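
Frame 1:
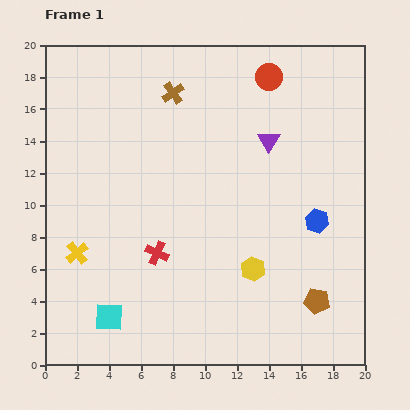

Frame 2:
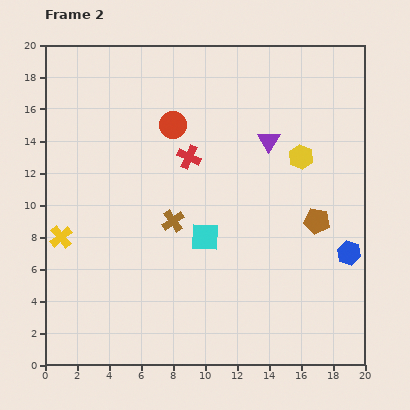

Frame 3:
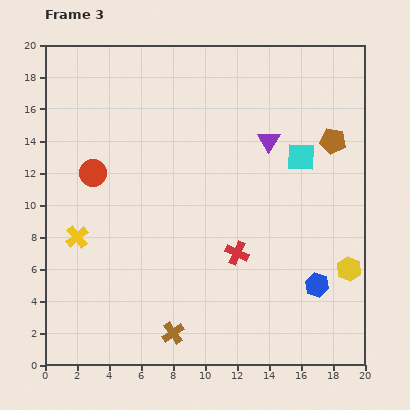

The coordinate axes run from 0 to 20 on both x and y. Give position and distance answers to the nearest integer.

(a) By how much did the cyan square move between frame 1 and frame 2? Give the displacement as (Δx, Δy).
(6, 5)

The cyan square was at (4, 3) in frame 1 and (10, 8) in frame 2.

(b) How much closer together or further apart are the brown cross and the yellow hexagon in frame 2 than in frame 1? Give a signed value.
-3

Distance in frame 1: 12. Distance in frame 2: 9.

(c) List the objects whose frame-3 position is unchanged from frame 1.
the purple triangle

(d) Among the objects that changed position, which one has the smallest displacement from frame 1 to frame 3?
the yellow cross

(moved 1)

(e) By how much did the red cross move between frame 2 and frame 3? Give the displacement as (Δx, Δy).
(3, -6)

The red cross was at (9, 13) in frame 2 and (12, 7) in frame 3.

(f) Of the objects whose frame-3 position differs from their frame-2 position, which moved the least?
the yellow cross

(moved 1)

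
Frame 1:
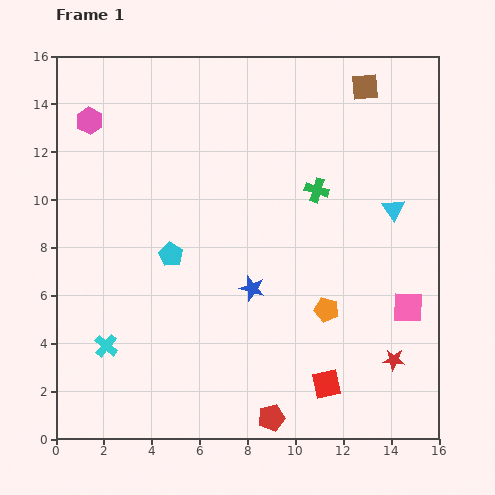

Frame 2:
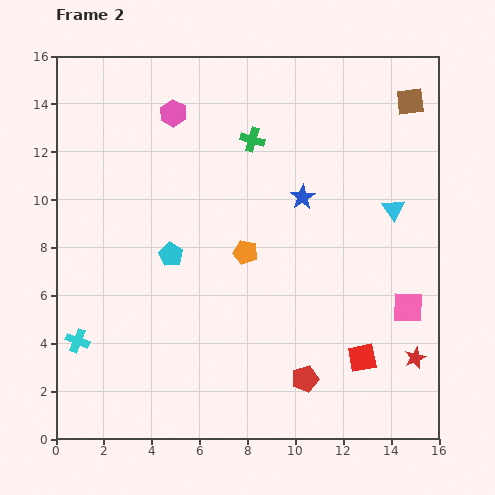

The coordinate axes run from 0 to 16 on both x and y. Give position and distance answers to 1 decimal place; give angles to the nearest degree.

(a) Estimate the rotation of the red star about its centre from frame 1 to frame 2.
25° counter-clockwise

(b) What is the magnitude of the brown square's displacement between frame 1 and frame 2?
2.0

The brown square moved from (12.9, 14.7) to (14.8, 14.1), a distance of √(1.9² + 0.6²) ≈ 2.0.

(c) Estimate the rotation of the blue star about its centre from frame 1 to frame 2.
23° clockwise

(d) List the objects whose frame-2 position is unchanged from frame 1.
the cyan triangle, the cyan pentagon, the pink square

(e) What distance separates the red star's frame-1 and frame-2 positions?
0.9

The red star moved from (14.1, 3.3) to (15.0, 3.4), a distance of √(0.9² + 0.1²) ≈ 0.9.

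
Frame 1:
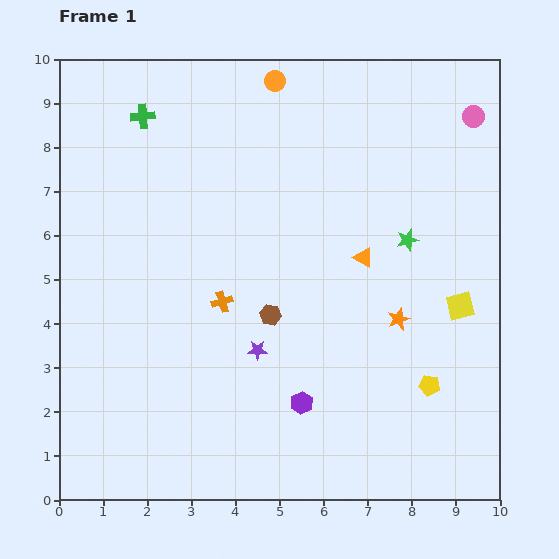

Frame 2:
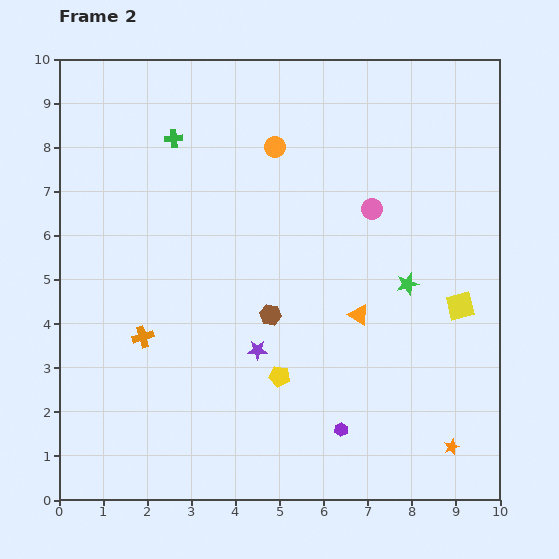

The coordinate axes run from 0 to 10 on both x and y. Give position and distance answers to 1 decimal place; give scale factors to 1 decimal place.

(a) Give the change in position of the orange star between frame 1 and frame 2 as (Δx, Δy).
(1.2, -2.9)

The orange star was at (7.7, 4.1) in frame 1 and (8.9, 1.2) in frame 2.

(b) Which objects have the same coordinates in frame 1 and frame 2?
the purple star, the brown hexagon, the yellow square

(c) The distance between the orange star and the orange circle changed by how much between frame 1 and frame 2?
+1.8

Distance in frame 1: 6.1. Distance in frame 2: 7.9.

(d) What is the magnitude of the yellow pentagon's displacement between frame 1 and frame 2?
3.4

The yellow pentagon moved from (8.4, 2.6) to (5.0, 2.8), a distance of √(3.4² + 0.2²) ≈ 3.4.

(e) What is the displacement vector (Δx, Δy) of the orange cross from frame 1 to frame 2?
(-1.8, -0.8)

The orange cross was at (3.7, 4.5) in frame 1 and (1.9, 3.7) in frame 2.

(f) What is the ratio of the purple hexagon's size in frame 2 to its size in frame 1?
0.6×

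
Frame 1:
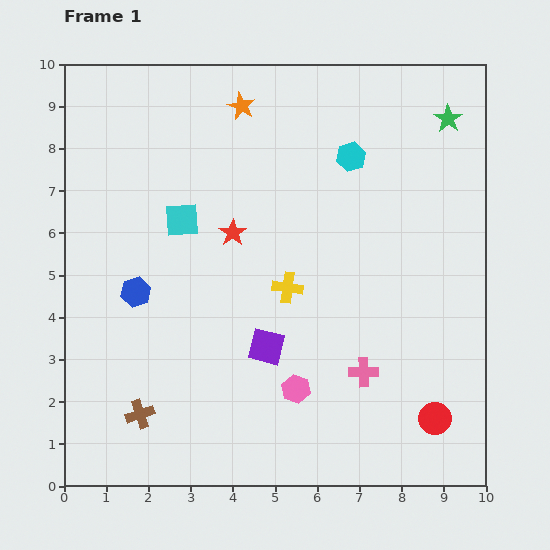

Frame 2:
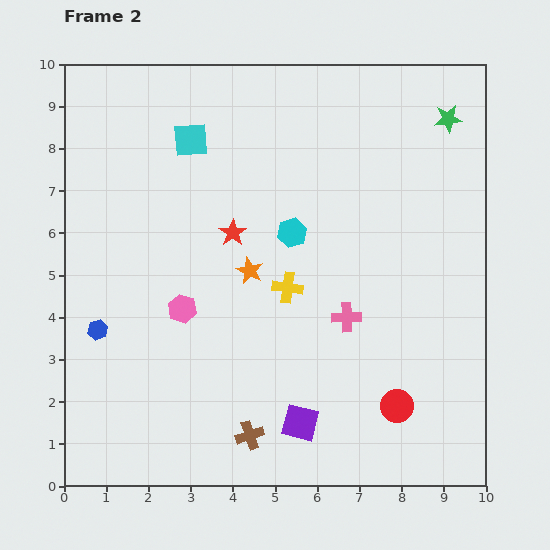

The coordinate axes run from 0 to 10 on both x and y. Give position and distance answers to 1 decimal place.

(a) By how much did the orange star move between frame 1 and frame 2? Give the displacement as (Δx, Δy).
(0.2, -3.9)

The orange star was at (4.2, 9.0) in frame 1 and (4.4, 5.1) in frame 2.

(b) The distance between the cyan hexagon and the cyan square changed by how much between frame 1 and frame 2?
-1.0

Distance in frame 1: 4.3. Distance in frame 2: 3.3.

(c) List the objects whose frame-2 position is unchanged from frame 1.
the green star, the yellow cross, the red star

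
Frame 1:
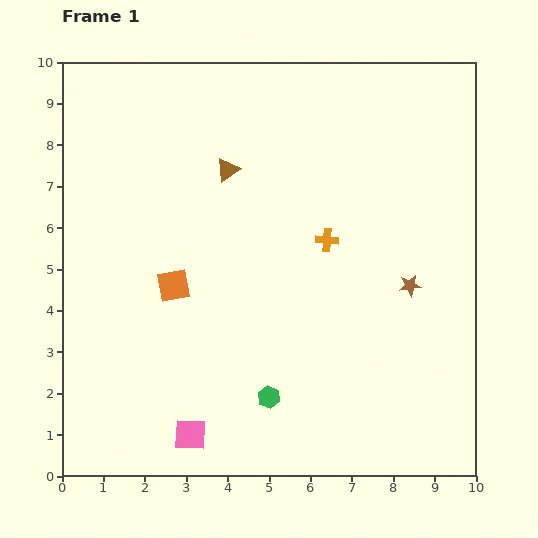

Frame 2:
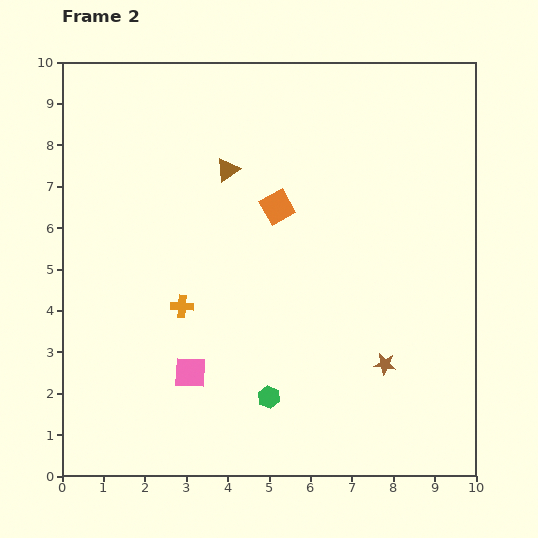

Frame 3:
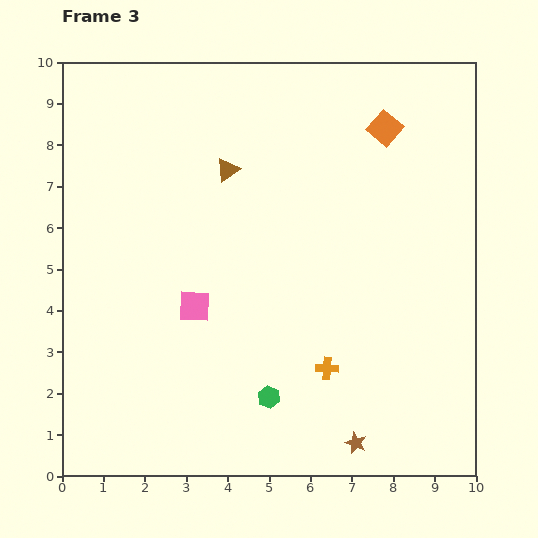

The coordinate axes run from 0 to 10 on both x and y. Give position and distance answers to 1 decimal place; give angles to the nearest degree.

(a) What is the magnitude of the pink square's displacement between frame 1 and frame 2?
1.5

The pink square moved from (3.1, 1.0) to (3.1, 2.5), a distance of √(0.0² + 1.5²) ≈ 1.5.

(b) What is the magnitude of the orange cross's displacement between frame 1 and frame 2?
3.8

The orange cross moved from (6.4, 5.7) to (2.9, 4.1), a distance of √(3.5² + 1.6²) ≈ 3.8.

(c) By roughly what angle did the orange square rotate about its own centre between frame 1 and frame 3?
39° counter-clockwise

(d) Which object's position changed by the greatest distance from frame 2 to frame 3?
the orange cross

(moved 3.8; next 3.2)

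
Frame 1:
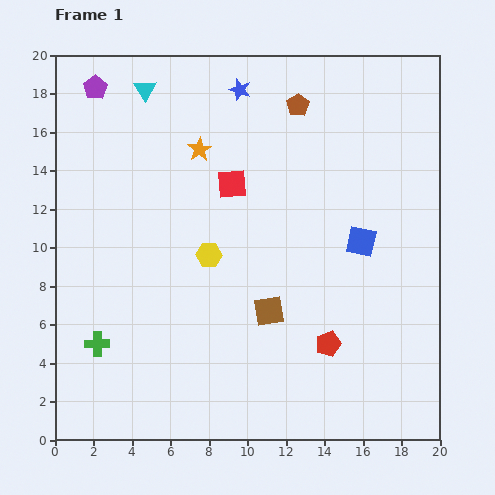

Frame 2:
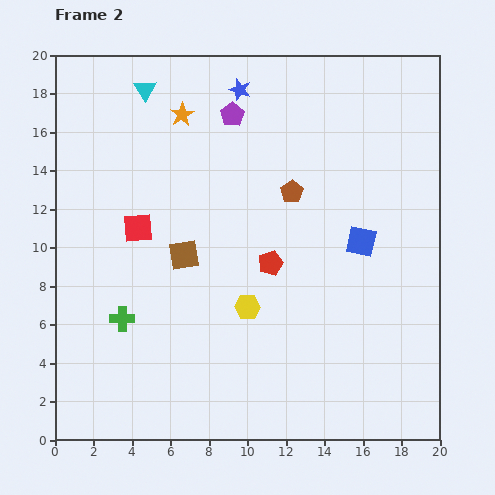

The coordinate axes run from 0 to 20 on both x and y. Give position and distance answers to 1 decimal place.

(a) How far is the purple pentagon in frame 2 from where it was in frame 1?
7.2

The purple pentagon moved from (2.1, 18.3) to (9.2, 16.9), a distance of √(7.1² + 1.4²) ≈ 7.2.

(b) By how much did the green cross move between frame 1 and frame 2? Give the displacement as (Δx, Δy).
(1.3, 1.3)

The green cross was at (2.2, 5.0) in frame 1 and (3.5, 6.3) in frame 2.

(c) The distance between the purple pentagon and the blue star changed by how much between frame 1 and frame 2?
-6.1

Distance in frame 1: 7.5. Distance in frame 2: 1.4.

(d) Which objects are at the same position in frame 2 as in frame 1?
the cyan triangle, the blue star, the blue square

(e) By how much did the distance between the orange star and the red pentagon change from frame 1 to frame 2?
-3.1

Distance in frame 1: 12.1. Distance in frame 2: 9.0.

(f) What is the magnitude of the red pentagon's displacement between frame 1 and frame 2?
5.2

The red pentagon moved from (14.2, 5.0) to (11.2, 9.2), a distance of √(3.0² + 4.2²) ≈ 5.2.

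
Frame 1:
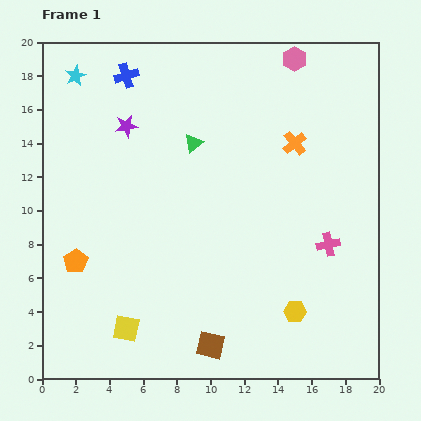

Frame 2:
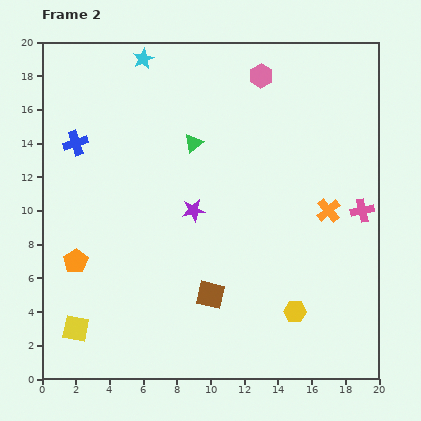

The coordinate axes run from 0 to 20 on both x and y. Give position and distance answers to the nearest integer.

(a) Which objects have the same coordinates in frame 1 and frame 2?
the yellow hexagon, the orange pentagon, the green triangle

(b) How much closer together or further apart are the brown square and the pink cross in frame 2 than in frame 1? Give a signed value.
+1

Distance in frame 1: 9. Distance in frame 2: 10.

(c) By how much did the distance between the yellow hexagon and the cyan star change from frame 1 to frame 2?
-2

Distance in frame 1: 19. Distance in frame 2: 17.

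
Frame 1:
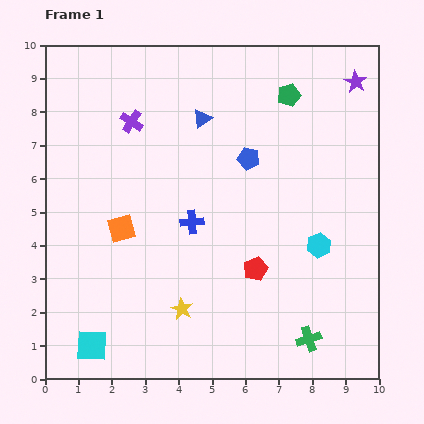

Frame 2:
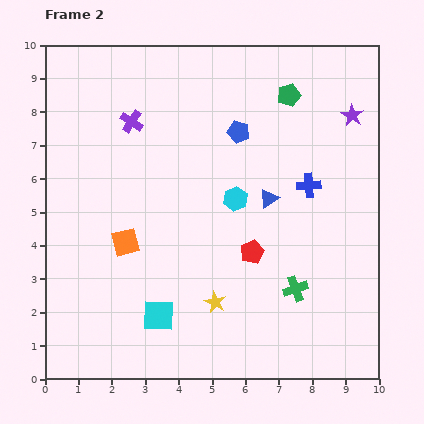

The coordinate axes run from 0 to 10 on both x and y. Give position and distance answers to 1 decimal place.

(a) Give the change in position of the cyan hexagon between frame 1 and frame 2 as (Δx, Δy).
(-2.5, 1.4)

The cyan hexagon was at (8.2, 4.0) in frame 1 and (5.7, 5.4) in frame 2.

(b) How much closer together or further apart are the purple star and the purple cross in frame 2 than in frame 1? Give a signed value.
-0.2

Distance in frame 1: 6.8. Distance in frame 2: 6.6.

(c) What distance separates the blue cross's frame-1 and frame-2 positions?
3.7

The blue cross moved from (4.4, 4.7) to (7.9, 5.8), a distance of √(3.5² + 1.1²) ≈ 3.7.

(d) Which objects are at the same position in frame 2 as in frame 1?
the purple cross, the green pentagon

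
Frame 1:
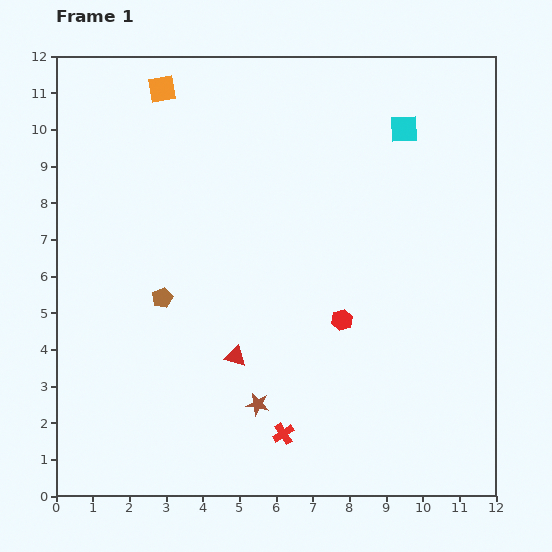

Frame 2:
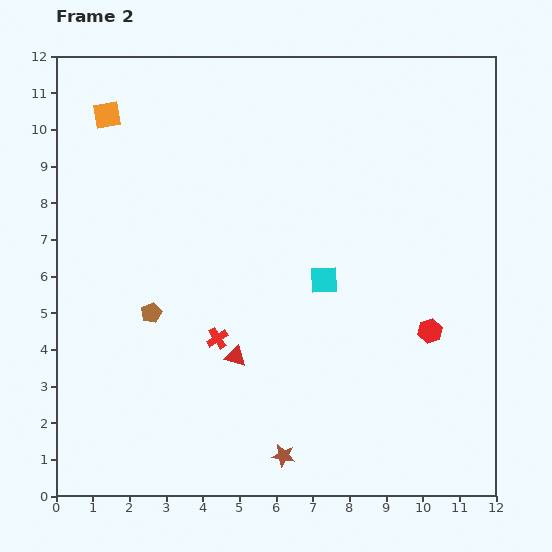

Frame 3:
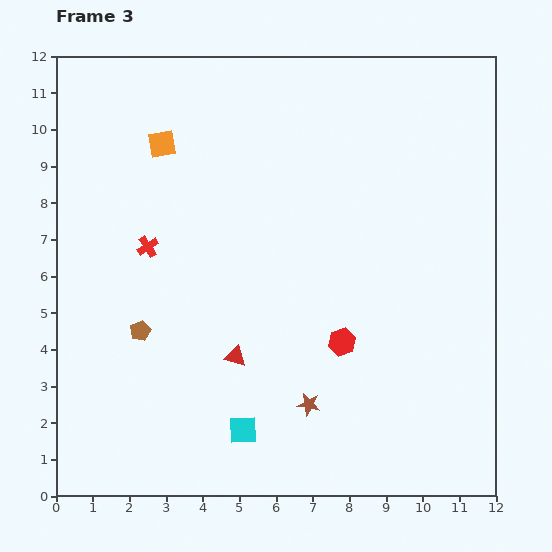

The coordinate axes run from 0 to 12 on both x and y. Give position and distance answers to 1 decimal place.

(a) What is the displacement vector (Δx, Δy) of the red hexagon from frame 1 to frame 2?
(2.4, -0.3)

The red hexagon was at (7.8, 4.8) in frame 1 and (10.2, 4.5) in frame 2.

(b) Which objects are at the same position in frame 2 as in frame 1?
the red triangle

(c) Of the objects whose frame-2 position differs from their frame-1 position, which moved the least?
the brown pentagon

(moved 0.5)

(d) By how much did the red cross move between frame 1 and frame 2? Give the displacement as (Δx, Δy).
(-1.8, 2.6)

The red cross was at (6.2, 1.7) in frame 1 and (4.4, 4.3) in frame 2.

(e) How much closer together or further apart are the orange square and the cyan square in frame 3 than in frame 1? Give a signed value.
+1.4

Distance in frame 1: 6.7. Distance in frame 3: 8.1.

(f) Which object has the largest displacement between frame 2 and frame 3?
the cyan square

(moved 4.7; next 3.1)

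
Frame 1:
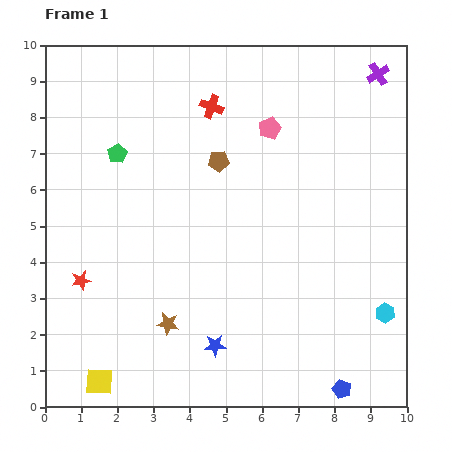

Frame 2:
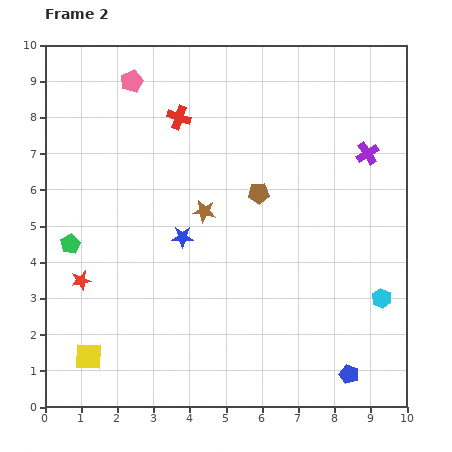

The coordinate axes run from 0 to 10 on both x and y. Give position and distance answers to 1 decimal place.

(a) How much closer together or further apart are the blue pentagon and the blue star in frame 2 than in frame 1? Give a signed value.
+2.3

Distance in frame 1: 3.7. Distance in frame 2: 6.0.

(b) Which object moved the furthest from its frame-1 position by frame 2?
the pink pentagon

(moved 4.0; next 3.3)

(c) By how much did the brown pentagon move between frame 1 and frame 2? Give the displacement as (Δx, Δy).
(1.1, -0.9)

The brown pentagon was at (4.8, 6.8) in frame 1 and (5.9, 5.9) in frame 2.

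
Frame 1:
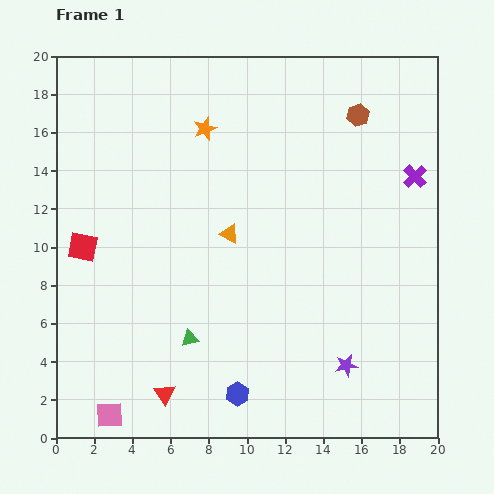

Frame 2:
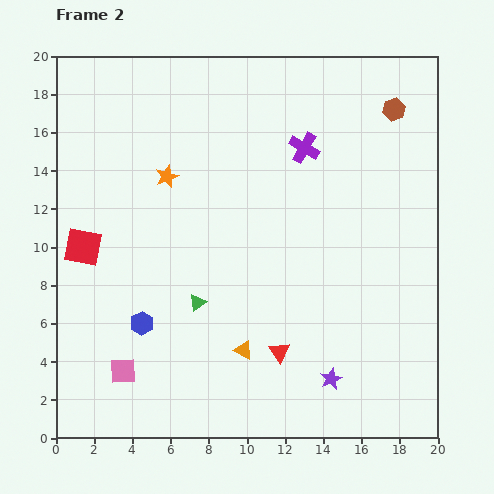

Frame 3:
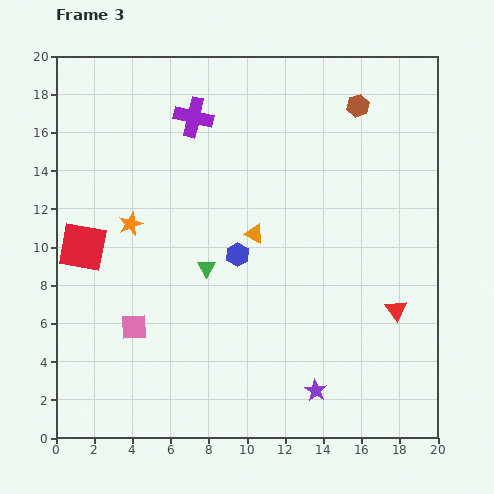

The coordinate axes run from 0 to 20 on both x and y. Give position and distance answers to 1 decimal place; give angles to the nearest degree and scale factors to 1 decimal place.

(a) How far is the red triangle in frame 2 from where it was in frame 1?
6.4

The red triangle moved from (5.7, 2.3) to (11.7, 4.5), a distance of √(6.0² + 2.2²) ≈ 6.4.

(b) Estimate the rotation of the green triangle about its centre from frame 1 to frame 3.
48° counter-clockwise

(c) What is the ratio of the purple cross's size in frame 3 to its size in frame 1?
1.6×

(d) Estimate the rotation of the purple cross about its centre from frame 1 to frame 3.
33° counter-clockwise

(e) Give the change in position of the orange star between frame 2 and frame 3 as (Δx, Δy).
(-1.9, -2.5)

The orange star was at (5.8, 13.7) in frame 2 and (3.9, 11.2) in frame 3.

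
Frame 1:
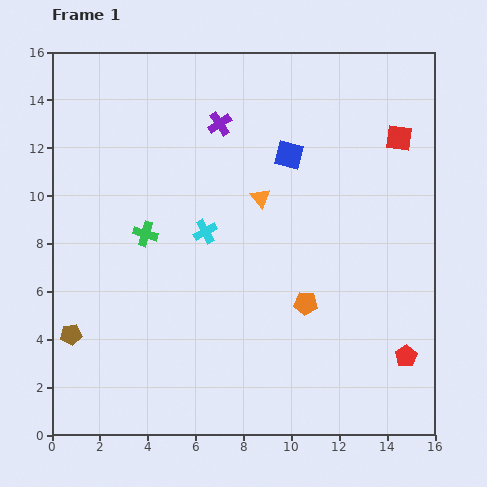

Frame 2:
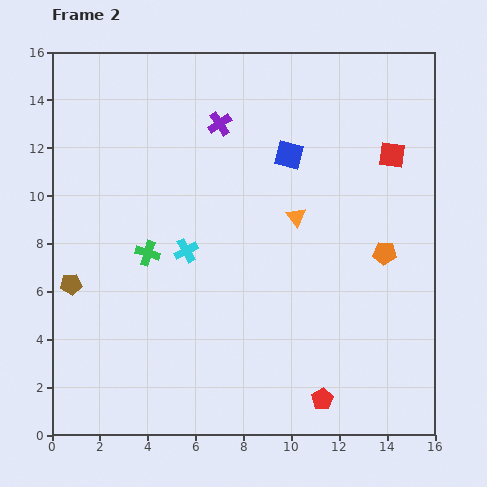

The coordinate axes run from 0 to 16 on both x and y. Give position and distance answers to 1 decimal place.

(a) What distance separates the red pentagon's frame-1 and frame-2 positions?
3.9

The red pentagon moved from (14.8, 3.3) to (11.3, 1.5), a distance of √(3.5² + 1.8²) ≈ 3.9.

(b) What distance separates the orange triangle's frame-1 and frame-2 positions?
1.7

The orange triangle moved from (8.7, 9.9) to (10.2, 9.1), a distance of √(1.5² + 0.8²) ≈ 1.7.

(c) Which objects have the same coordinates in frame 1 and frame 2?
the purple cross, the blue square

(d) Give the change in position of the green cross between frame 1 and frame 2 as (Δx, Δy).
(0.1, -0.8)

The green cross was at (3.9, 8.4) in frame 1 and (4.0, 7.6) in frame 2.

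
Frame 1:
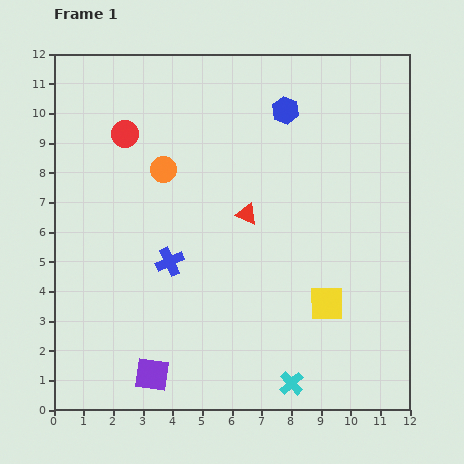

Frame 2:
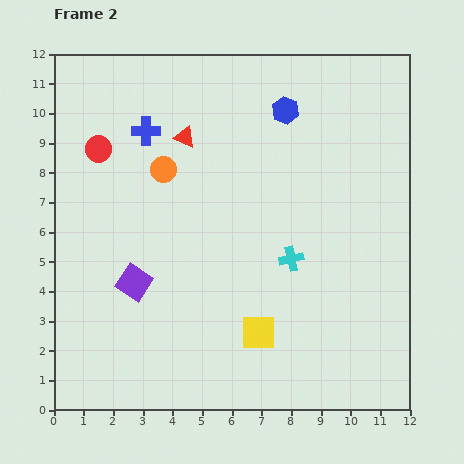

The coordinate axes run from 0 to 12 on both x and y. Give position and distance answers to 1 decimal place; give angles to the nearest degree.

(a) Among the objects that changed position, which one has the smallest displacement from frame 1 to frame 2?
the red circle

(moved 1.0)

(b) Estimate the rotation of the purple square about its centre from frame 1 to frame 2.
26° clockwise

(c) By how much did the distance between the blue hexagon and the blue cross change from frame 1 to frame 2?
-1.6

Distance in frame 1: 6.4. Distance in frame 2: 4.8.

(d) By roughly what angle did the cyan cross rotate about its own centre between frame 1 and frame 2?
30° clockwise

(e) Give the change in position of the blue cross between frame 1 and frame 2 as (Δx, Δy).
(-0.8, 4.4)

The blue cross was at (3.9, 5.0) in frame 1 and (3.1, 9.4) in frame 2.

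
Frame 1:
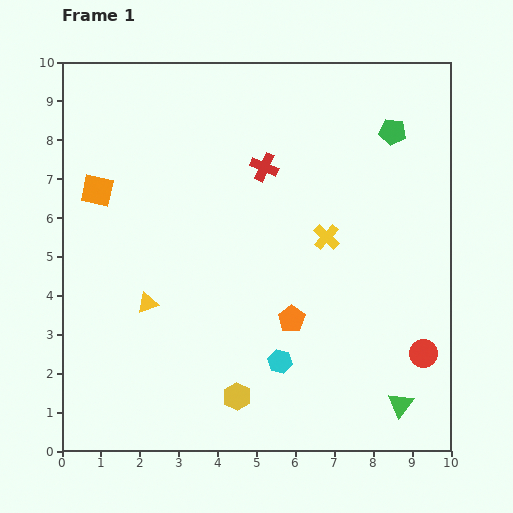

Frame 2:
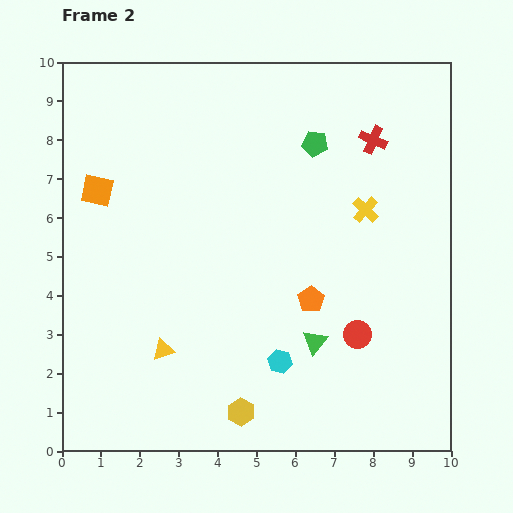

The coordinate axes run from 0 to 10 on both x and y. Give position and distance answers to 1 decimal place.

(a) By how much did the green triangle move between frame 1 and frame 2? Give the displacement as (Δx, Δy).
(-2.2, 1.6)

The green triangle was at (8.7, 1.2) in frame 1 and (6.5, 2.8) in frame 2.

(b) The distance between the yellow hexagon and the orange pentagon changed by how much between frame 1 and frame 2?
+1.0

Distance in frame 1: 2.4. Distance in frame 2: 3.4.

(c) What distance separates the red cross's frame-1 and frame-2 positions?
2.9

The red cross moved from (5.2, 7.3) to (8.0, 8.0), a distance of √(2.8² + 0.7²) ≈ 2.9.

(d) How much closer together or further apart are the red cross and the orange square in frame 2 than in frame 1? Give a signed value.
+2.9

Distance in frame 1: 4.3. Distance in frame 2: 7.2.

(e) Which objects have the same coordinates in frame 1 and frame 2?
the cyan hexagon, the orange square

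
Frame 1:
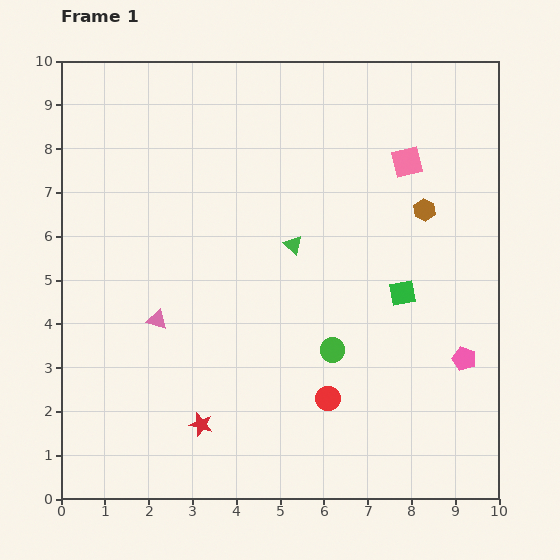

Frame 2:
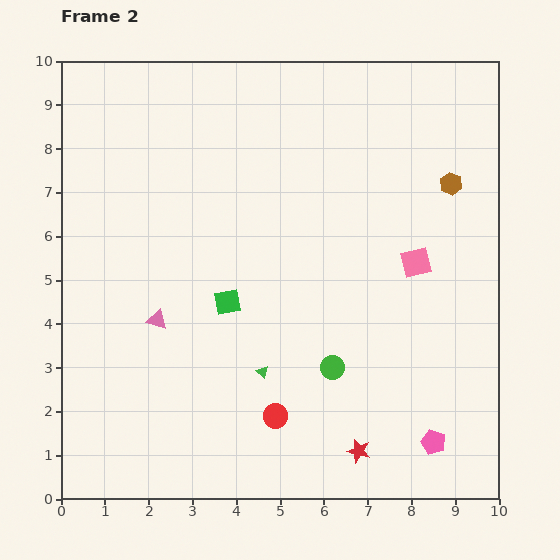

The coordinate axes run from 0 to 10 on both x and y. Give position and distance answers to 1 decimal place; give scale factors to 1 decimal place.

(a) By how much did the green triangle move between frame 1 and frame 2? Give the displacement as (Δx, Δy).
(-0.7, -2.9)

The green triangle was at (5.3, 5.8) in frame 1 and (4.6, 2.9) in frame 2.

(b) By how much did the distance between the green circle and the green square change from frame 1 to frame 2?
+0.7

Distance in frame 1: 2.1. Distance in frame 2: 2.8.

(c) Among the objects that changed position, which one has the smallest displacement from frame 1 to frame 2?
the green circle

(moved 0.4)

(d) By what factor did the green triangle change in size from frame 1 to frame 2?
0.6×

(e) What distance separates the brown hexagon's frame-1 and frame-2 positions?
0.8

The brown hexagon moved from (8.3, 6.6) to (8.9, 7.2), a distance of √(0.6² + 0.6²) ≈ 0.8.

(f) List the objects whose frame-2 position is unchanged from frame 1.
the pink triangle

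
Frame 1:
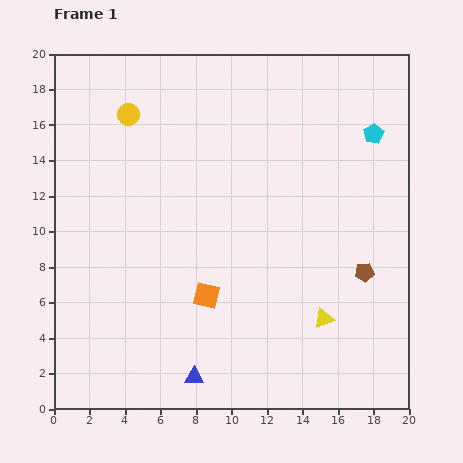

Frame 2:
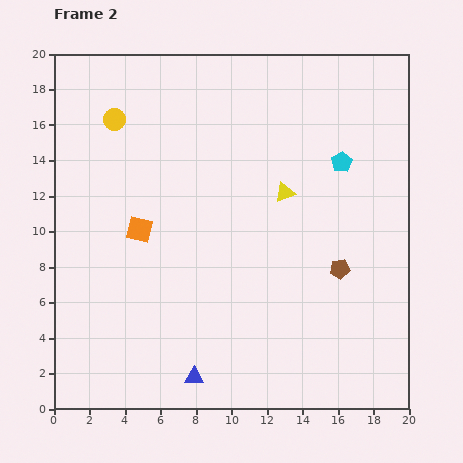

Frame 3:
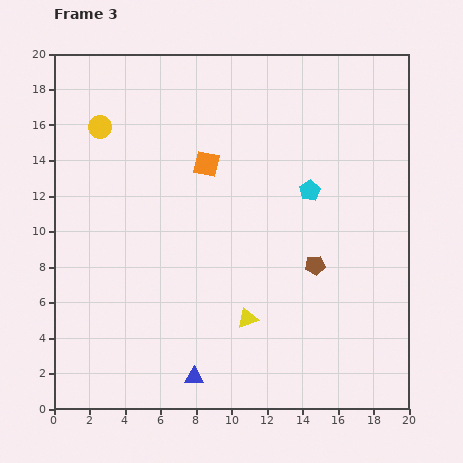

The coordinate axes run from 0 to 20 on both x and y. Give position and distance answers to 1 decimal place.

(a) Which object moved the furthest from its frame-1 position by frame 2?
the yellow triangle

(moved 7.4; next 5.3)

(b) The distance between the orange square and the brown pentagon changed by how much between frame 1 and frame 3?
-0.7

Distance in frame 1: 9.0. Distance in frame 3: 8.3.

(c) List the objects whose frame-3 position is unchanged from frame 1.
the blue triangle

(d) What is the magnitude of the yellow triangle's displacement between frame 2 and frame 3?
7.4

The yellow triangle moved from (13.0, 12.2) to (10.9, 5.1), a distance of √(2.1² + 7.1²) ≈ 7.4.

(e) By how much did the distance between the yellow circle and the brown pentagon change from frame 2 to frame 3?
-0.8

Distance in frame 2: 15.2. Distance in frame 3: 14.4.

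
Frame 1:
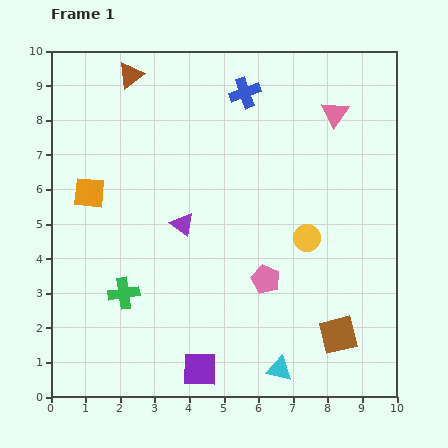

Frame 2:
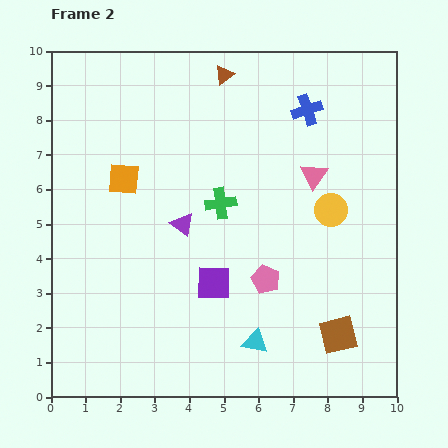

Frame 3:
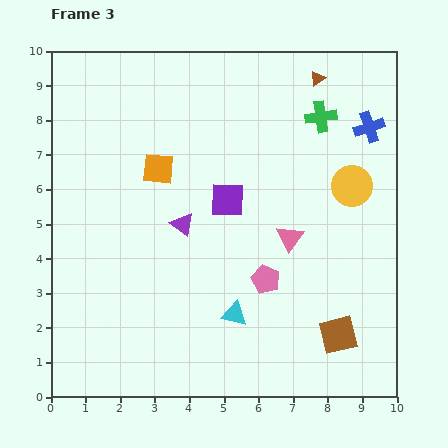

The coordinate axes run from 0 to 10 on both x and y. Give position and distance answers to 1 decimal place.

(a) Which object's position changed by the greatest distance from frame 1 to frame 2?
the green cross

(moved 3.8; next 2.7)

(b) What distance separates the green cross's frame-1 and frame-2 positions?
3.8

The green cross moved from (2.1, 3.0) to (4.9, 5.6), a distance of √(2.8² + 2.6²) ≈ 3.8.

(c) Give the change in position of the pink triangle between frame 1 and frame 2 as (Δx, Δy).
(-0.6, -1.8)

The pink triangle was at (8.2, 8.2) in frame 1 and (7.6, 6.4) in frame 2.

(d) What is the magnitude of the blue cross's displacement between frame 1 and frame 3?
3.7

The blue cross moved from (5.6, 8.8) to (9.2, 7.8), a distance of √(3.6² + 1.0²) ≈ 3.7.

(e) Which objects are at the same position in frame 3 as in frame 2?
the pink pentagon, the purple triangle, the brown square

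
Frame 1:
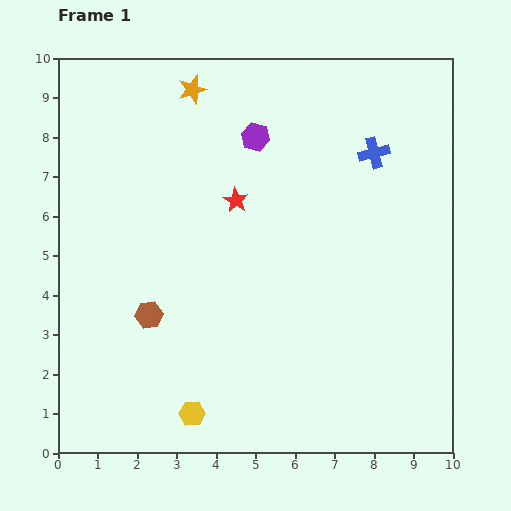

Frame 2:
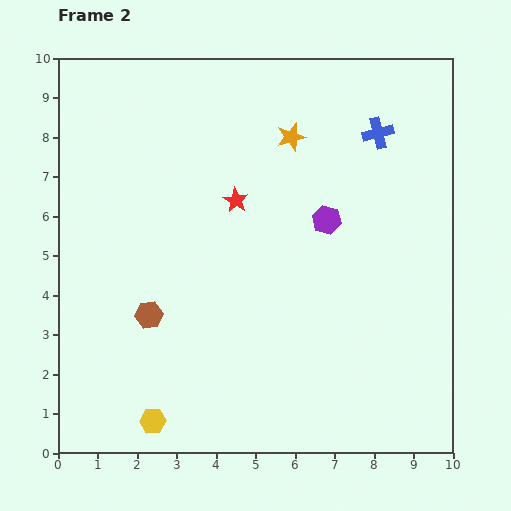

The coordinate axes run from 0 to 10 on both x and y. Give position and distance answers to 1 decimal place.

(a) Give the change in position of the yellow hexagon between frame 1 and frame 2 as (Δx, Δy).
(-1.0, -0.2)

The yellow hexagon was at (3.4, 1.0) in frame 1 and (2.4, 0.8) in frame 2.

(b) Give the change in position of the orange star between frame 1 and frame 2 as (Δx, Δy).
(2.5, -1.2)

The orange star was at (3.4, 9.2) in frame 1 and (5.9, 8.0) in frame 2.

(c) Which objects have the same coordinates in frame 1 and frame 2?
the red star, the brown hexagon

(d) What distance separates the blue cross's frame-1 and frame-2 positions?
0.5

The blue cross moved from (8.0, 7.6) to (8.1, 8.1), a distance of √(0.1² + 0.5²) ≈ 0.5.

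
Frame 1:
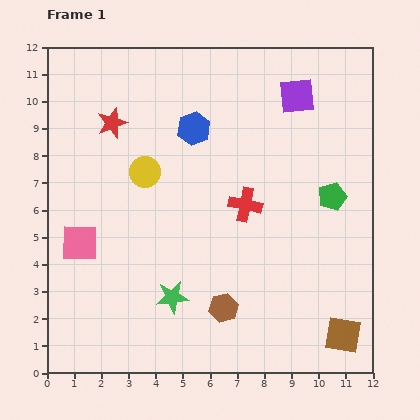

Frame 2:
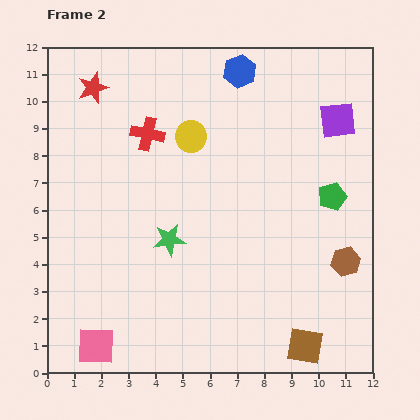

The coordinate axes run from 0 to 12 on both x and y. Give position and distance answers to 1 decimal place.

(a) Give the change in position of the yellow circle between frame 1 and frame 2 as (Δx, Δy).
(1.7, 1.3)

The yellow circle was at (3.6, 7.4) in frame 1 and (5.3, 8.7) in frame 2.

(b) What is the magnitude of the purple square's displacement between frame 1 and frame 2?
1.7

The purple square moved from (9.2, 10.2) to (10.7, 9.3), a distance of √(1.5² + 0.9²) ≈ 1.7.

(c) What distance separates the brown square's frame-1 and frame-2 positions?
1.5

The brown square moved from (10.9, 1.4) to (9.5, 1.0), a distance of √(1.4² + 0.4²) ≈ 1.5.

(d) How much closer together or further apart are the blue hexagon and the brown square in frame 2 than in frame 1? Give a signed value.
+1.0

Distance in frame 1: 9.4. Distance in frame 2: 10.4.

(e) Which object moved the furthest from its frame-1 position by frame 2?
the brown hexagon

(moved 4.8; next 4.4)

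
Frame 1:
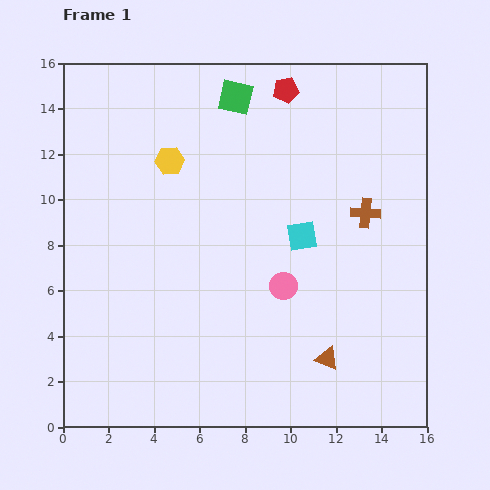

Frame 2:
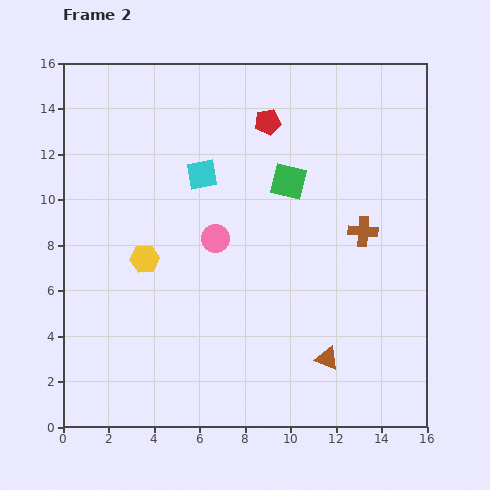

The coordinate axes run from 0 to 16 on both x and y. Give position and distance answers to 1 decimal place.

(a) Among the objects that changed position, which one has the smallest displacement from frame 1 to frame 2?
the brown cross

(moved 0.8)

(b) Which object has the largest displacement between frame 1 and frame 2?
the cyan square

(moved 5.2; next 4.4)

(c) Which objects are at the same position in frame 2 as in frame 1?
the brown triangle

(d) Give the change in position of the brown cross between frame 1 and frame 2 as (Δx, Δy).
(-0.1, -0.8)

The brown cross was at (13.3, 9.4) in frame 1 and (13.2, 8.6) in frame 2.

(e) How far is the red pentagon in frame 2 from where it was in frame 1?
1.6

The red pentagon moved from (9.8, 14.8) to (9.0, 13.4), a distance of √(0.8² + 1.4²) ≈ 1.6.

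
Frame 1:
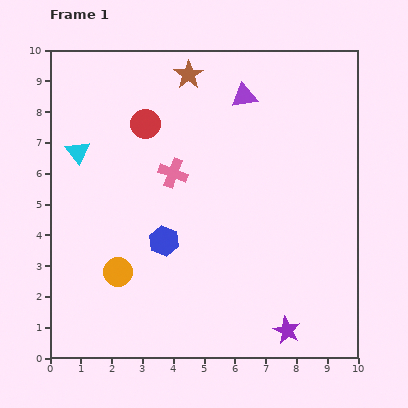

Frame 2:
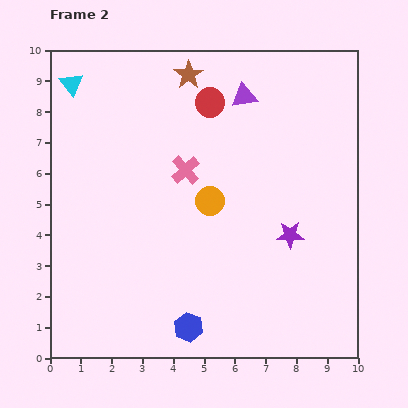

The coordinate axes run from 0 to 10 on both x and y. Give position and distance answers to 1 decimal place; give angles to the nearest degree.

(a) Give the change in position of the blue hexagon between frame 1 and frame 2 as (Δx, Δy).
(0.8, -2.8)

The blue hexagon was at (3.7, 3.8) in frame 1 and (4.5, 1.0) in frame 2.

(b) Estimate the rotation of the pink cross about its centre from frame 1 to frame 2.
28° clockwise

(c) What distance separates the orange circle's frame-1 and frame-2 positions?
3.8

The orange circle moved from (2.2, 2.8) to (5.2, 5.1), a distance of √(3.0² + 2.3²) ≈ 3.8.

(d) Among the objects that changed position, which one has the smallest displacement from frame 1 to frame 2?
the pink cross

(moved 0.4)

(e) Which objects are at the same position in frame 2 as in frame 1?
the purple triangle, the brown star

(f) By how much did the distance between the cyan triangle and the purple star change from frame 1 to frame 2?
-0.3

Distance in frame 1: 8.9. Distance in frame 2: 8.6.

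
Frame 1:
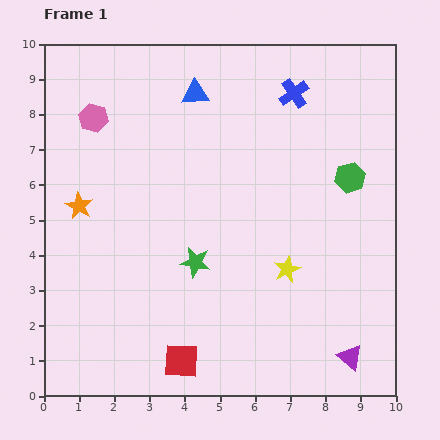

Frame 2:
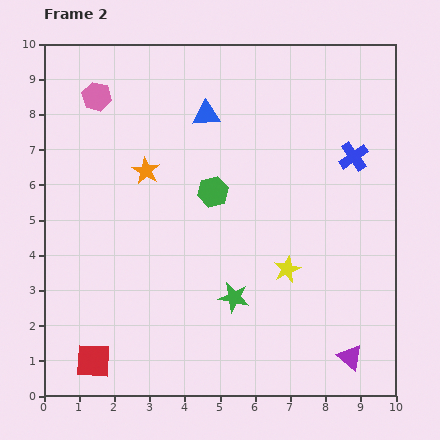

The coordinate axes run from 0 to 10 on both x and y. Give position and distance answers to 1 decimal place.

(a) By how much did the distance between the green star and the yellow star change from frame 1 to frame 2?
-0.9

Distance in frame 1: 2.6. Distance in frame 2: 1.7.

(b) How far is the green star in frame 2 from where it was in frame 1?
1.5

The green star moved from (4.3, 3.8) to (5.4, 2.8), a distance of √(1.1² + 1.0²) ≈ 1.5.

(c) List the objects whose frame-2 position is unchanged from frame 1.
the yellow star, the purple triangle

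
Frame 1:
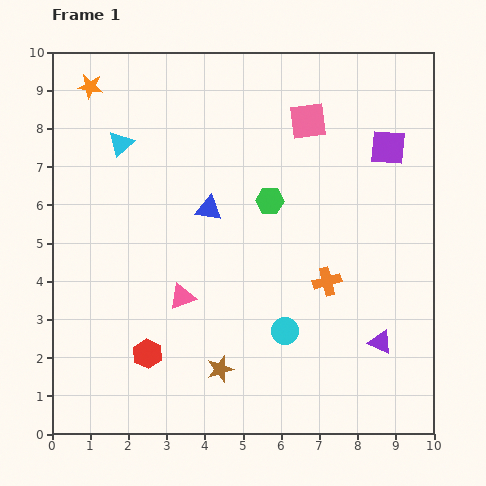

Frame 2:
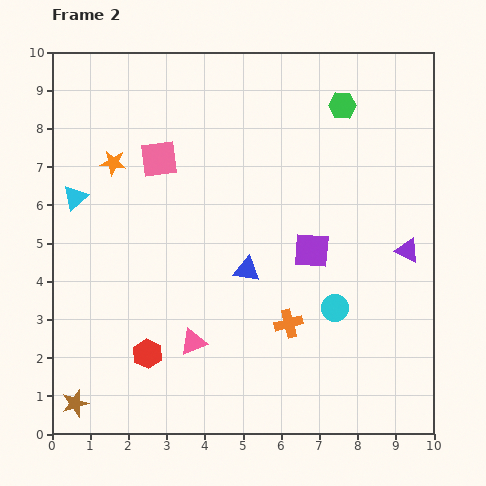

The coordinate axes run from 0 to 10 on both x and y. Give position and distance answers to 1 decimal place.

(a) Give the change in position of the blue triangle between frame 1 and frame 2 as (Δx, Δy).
(1.0, -1.6)

The blue triangle was at (4.1, 5.9) in frame 1 and (5.1, 4.3) in frame 2.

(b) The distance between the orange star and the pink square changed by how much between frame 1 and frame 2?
-4.6

Distance in frame 1: 5.8. Distance in frame 2: 1.2.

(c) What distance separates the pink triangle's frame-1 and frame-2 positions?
1.2

The pink triangle moved from (3.4, 3.6) to (3.7, 2.4), a distance of √(0.3² + 1.2²) ≈ 1.2.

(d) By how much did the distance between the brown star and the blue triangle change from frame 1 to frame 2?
+1.5

Distance in frame 1: 4.2. Distance in frame 2: 5.7.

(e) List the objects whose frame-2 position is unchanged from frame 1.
the red hexagon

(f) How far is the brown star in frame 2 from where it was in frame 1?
3.9

The brown star moved from (4.4, 1.7) to (0.6, 0.8), a distance of √(3.8² + 0.9²) ≈ 3.9.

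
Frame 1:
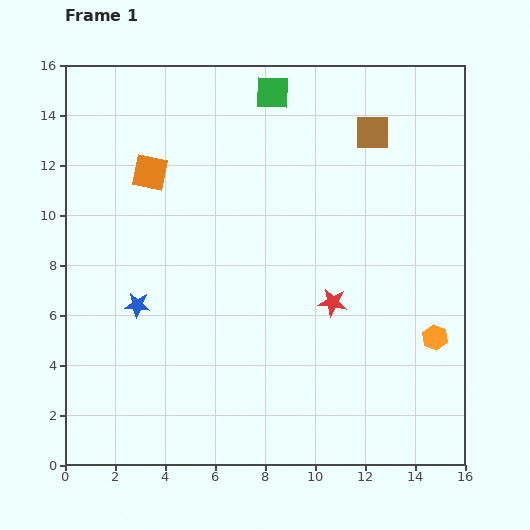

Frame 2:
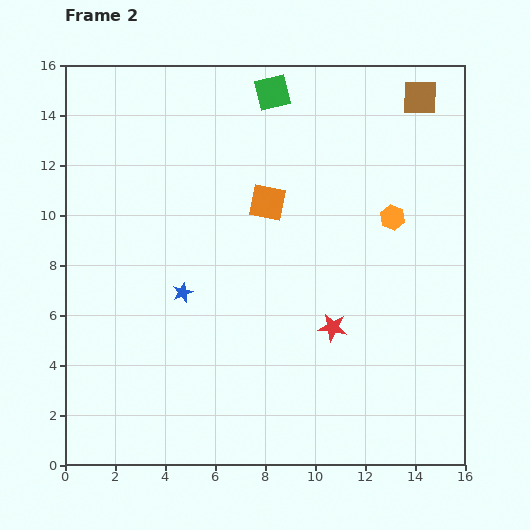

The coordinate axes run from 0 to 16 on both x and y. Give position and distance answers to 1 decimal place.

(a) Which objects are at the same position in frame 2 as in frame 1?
the green square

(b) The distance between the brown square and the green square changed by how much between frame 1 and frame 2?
+1.6

Distance in frame 1: 4.3. Distance in frame 2: 5.9.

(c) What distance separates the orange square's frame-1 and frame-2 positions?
4.9

The orange square moved from (3.4, 11.7) to (8.1, 10.5), a distance of √(4.7² + 1.2²) ≈ 4.9.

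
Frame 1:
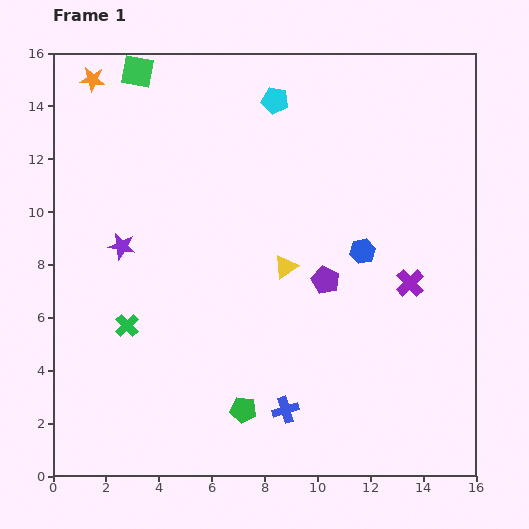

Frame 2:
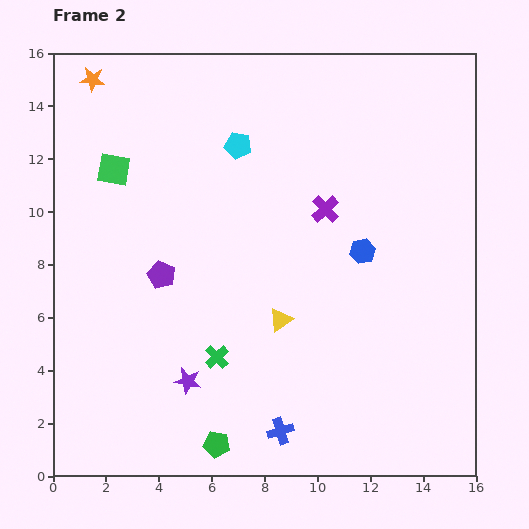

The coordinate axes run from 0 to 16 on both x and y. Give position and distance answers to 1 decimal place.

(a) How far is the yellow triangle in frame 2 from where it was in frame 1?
2.0

The yellow triangle moved from (8.8, 7.9) to (8.6, 5.9), a distance of √(0.2² + 2.0²) ≈ 2.0.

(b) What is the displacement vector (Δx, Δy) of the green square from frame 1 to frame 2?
(-0.9, -3.7)

The green square was at (3.2, 15.3) in frame 1 and (2.3, 11.6) in frame 2.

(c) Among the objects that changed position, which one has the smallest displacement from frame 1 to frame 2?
the blue cross

(moved 0.8)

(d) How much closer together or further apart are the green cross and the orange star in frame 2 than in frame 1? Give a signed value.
+2.1

Distance in frame 1: 9.4. Distance in frame 2: 11.5.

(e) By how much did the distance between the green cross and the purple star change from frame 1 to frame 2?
-1.6

Distance in frame 1: 3.0. Distance in frame 2: 1.4.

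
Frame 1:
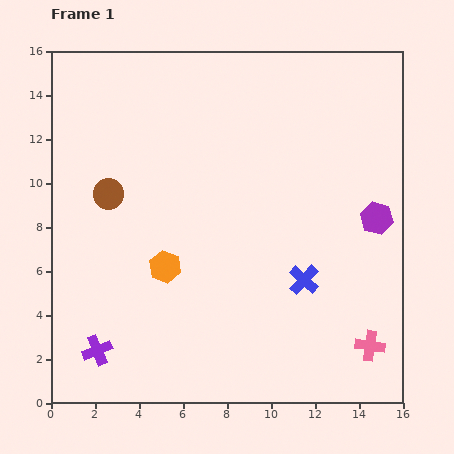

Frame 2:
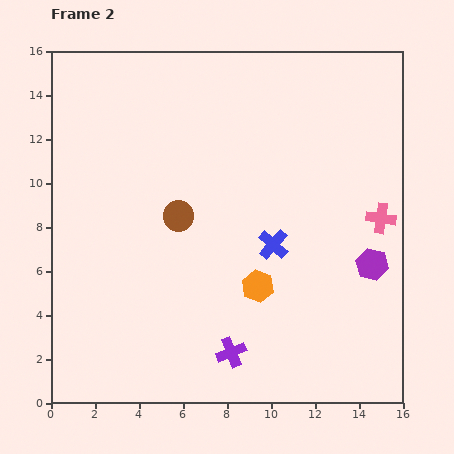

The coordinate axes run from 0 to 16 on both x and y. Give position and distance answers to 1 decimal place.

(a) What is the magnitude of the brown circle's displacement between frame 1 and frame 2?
3.4

The brown circle moved from (2.6, 9.5) to (5.8, 8.5), a distance of √(3.2² + 1.0²) ≈ 3.4.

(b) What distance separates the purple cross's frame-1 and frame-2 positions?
6.1

The purple cross moved from (2.1, 2.4) to (8.2, 2.3), a distance of √(6.1² + 0.1²) ≈ 6.1.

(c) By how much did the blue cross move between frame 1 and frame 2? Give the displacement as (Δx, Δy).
(-1.4, 1.6)

The blue cross was at (11.5, 5.6) in frame 1 and (10.1, 7.2) in frame 2.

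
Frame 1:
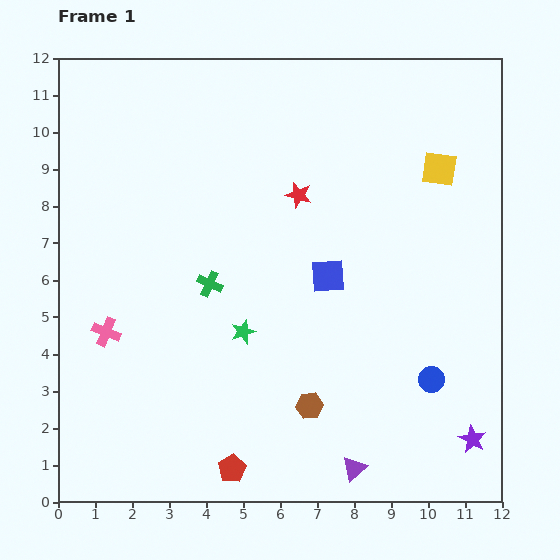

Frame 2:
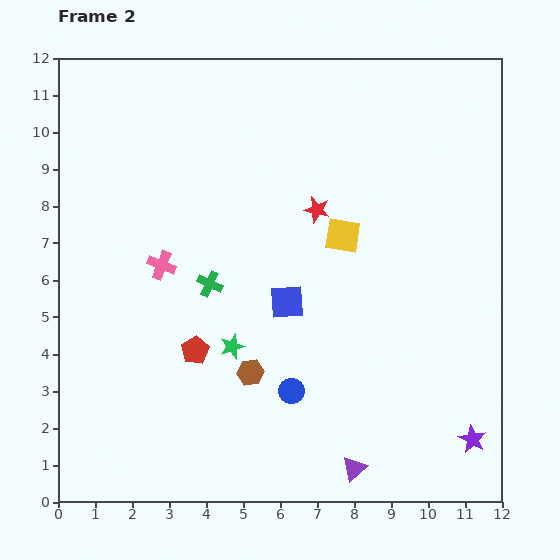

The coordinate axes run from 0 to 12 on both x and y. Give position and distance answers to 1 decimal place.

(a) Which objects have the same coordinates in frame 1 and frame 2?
the purple triangle, the purple star, the green cross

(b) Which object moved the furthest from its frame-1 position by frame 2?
the blue circle

(moved 3.8; next 3.4)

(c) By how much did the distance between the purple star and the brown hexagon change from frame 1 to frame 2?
+1.8

Distance in frame 1: 4.5. Distance in frame 2: 6.3.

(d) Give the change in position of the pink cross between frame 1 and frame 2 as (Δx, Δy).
(1.5, 1.8)

The pink cross was at (1.3, 4.6) in frame 1 and (2.8, 6.4) in frame 2.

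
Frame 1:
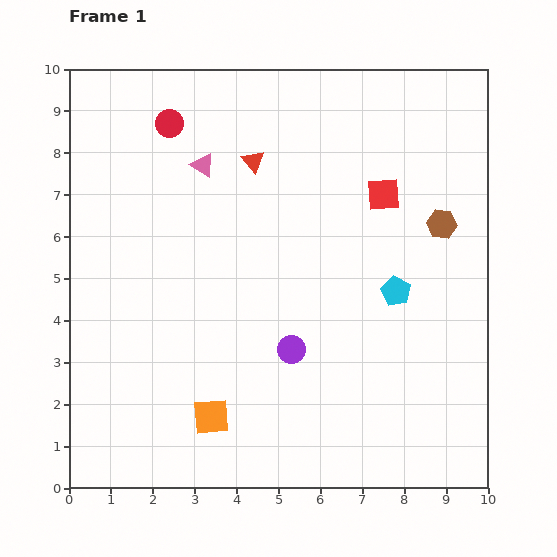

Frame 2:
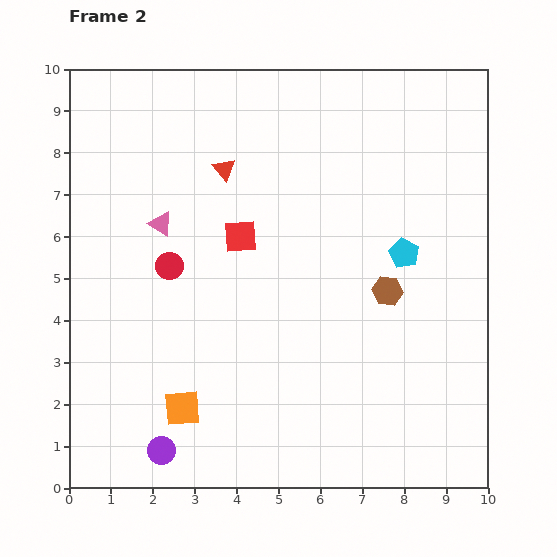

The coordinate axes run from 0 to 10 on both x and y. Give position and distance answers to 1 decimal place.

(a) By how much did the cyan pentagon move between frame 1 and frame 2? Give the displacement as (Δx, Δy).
(0.2, 0.9)

The cyan pentagon was at (7.8, 4.7) in frame 1 and (8.0, 5.6) in frame 2.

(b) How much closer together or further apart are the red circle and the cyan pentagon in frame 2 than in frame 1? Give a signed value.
-1.1

Distance in frame 1: 6.7. Distance in frame 2: 5.6.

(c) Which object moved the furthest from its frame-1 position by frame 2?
the purple circle

(moved 3.9; next 3.5)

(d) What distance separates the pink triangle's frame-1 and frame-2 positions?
1.7

The pink triangle moved from (3.2, 7.7) to (2.2, 6.3), a distance of √(1.0² + 1.4²) ≈ 1.7.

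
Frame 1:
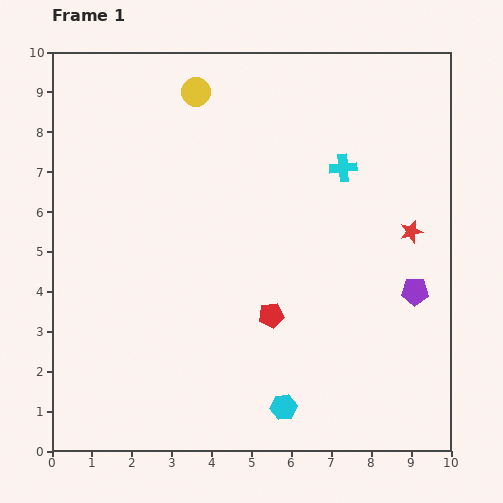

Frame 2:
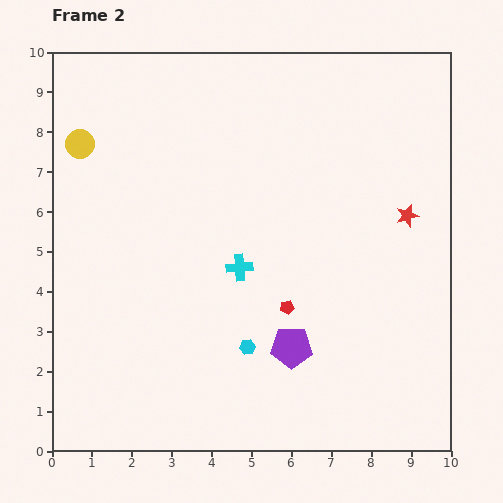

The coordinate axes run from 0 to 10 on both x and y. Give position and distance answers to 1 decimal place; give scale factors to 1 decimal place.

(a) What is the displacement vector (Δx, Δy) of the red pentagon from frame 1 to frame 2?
(0.4, 0.2)

The red pentagon was at (5.5, 3.4) in frame 1 and (5.9, 3.6) in frame 2.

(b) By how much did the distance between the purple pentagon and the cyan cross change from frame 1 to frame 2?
-1.2

Distance in frame 1: 3.6. Distance in frame 2: 2.4.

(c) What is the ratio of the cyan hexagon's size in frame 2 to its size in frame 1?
0.6×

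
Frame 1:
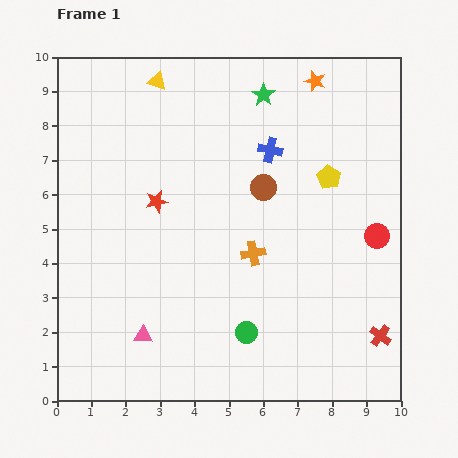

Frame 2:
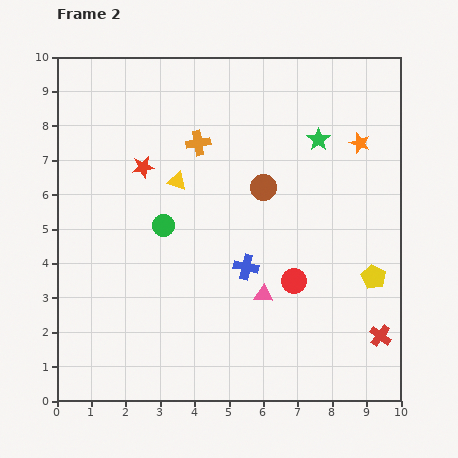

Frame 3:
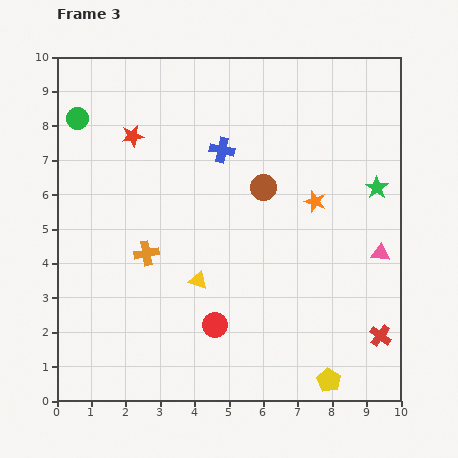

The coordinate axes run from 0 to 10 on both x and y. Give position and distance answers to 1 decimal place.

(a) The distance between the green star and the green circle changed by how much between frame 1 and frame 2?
-1.8

Distance in frame 1: 6.9. Distance in frame 2: 5.1.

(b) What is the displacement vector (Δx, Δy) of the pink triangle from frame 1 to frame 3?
(6.9, 2.4)

The pink triangle was at (2.5, 1.9) in frame 1 and (9.4, 4.3) in frame 3.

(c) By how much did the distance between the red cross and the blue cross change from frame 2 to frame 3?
+2.7

Distance in frame 2: 4.4. Distance in frame 3: 7.1.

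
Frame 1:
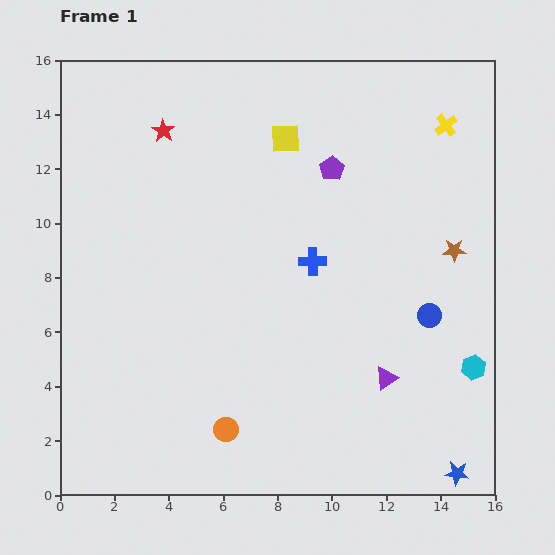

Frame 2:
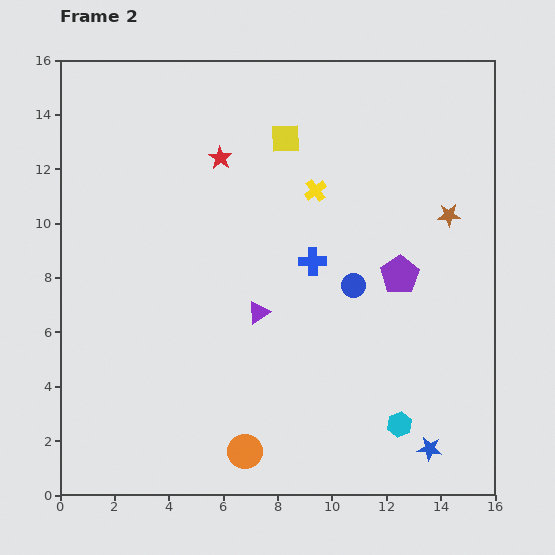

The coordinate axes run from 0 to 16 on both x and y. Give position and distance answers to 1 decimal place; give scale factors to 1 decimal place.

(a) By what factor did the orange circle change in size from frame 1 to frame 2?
1.4×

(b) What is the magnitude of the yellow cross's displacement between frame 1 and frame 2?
5.4

The yellow cross moved from (14.2, 13.6) to (9.4, 11.2), a distance of √(4.8² + 2.4²) ≈ 5.4.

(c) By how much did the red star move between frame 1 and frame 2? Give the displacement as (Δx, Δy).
(2.1, -1.0)

The red star was at (3.8, 13.4) in frame 1 and (5.9, 12.4) in frame 2.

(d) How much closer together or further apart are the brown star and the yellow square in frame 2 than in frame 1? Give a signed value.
-0.8

Distance in frame 1: 7.4. Distance in frame 2: 6.6.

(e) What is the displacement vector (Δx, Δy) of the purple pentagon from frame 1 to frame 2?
(2.5, -3.9)

The purple pentagon was at (10.0, 12.0) in frame 1 and (12.5, 8.1) in frame 2.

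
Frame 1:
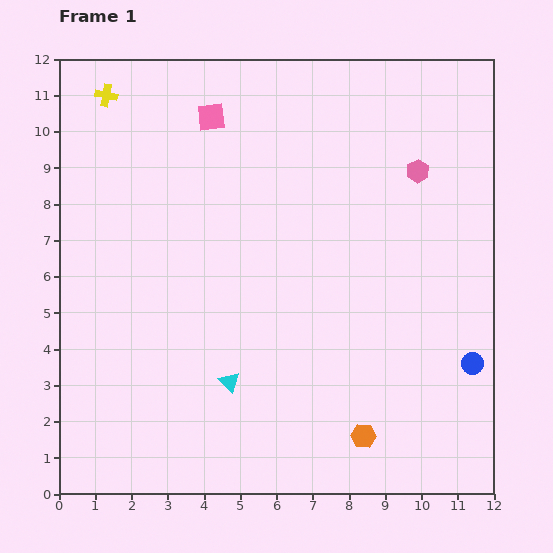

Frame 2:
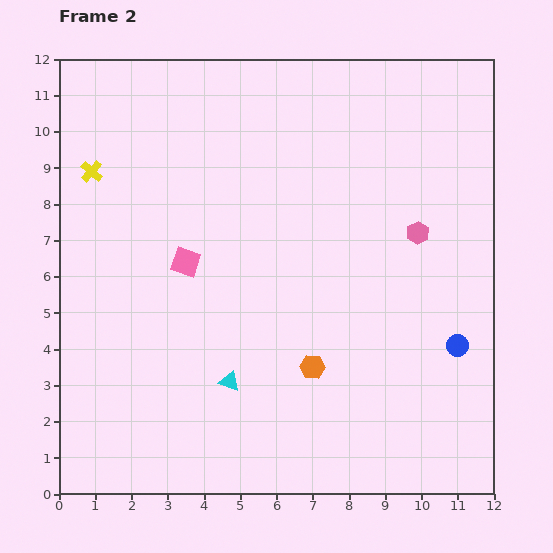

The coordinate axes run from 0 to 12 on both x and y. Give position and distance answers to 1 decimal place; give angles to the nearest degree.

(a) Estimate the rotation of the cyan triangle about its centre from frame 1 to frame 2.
26° counter-clockwise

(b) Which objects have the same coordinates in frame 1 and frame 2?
the cyan triangle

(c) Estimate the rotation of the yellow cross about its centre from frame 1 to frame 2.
29° clockwise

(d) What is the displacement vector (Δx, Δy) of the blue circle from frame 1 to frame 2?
(-0.4, 0.5)

The blue circle was at (11.4, 3.6) in frame 1 and (11.0, 4.1) in frame 2.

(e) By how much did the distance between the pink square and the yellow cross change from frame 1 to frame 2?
+0.6

Distance in frame 1: 3.0. Distance in frame 2: 3.6.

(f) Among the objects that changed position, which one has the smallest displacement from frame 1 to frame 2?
the blue circle

(moved 0.6)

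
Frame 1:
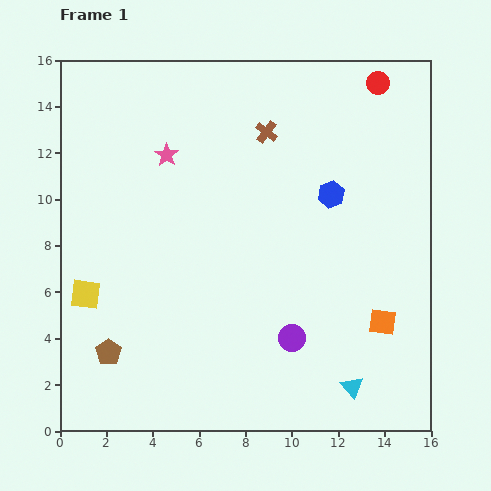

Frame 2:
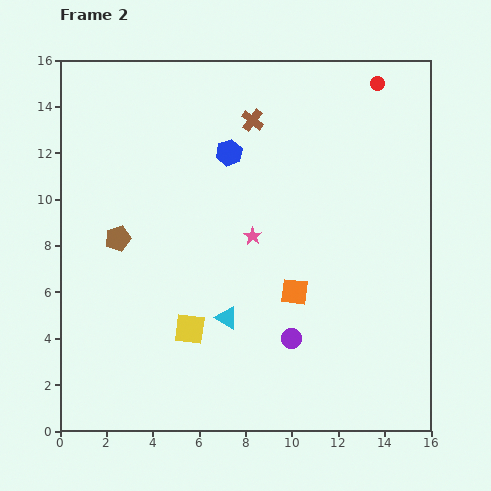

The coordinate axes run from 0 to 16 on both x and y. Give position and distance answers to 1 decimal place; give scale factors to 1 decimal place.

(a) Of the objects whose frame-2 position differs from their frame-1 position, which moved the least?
the brown cross

(moved 0.8)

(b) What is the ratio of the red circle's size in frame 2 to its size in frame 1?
0.6×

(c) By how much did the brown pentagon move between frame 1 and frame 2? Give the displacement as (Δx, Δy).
(0.4, 4.9)

The brown pentagon was at (2.1, 3.4) in frame 1 and (2.5, 8.3) in frame 2.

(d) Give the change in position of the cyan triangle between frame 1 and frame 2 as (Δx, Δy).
(-5.4, 3.0)

The cyan triangle was at (12.6, 1.9) in frame 1 and (7.2, 4.9) in frame 2.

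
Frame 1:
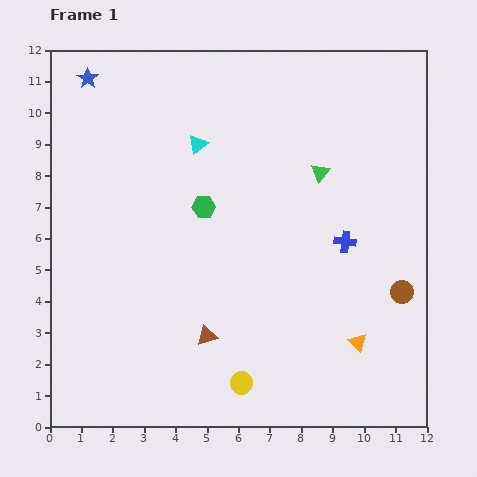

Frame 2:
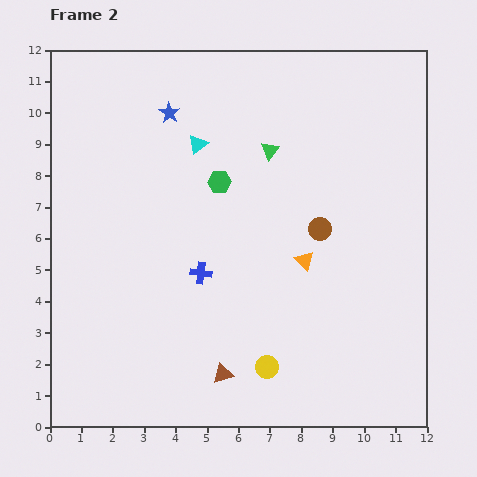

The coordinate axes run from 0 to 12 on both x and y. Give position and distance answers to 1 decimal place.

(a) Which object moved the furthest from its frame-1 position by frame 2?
the blue cross

(moved 4.7; next 3.3)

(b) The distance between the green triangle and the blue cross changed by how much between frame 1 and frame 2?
+2.2

Distance in frame 1: 2.3. Distance in frame 2: 4.5.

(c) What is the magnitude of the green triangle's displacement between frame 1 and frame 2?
1.7

The green triangle moved from (8.6, 8.1) to (7.0, 8.8), a distance of √(1.6² + 0.7²) ≈ 1.7.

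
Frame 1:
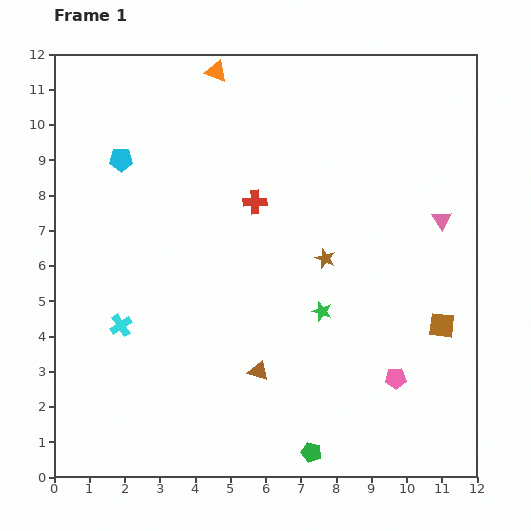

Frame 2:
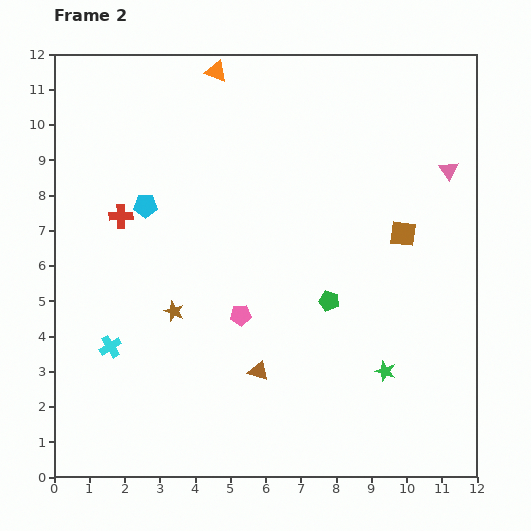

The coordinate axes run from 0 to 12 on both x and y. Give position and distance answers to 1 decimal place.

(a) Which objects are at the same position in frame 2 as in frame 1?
the orange triangle, the brown triangle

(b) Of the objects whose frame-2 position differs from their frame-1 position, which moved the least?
the cyan cross

(moved 0.7)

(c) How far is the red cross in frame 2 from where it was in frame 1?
3.8

The red cross moved from (5.7, 7.8) to (1.9, 7.4), a distance of √(3.8² + 0.4²) ≈ 3.8.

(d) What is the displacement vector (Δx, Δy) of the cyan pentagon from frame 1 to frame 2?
(0.7, -1.3)

The cyan pentagon was at (1.9, 9.0) in frame 1 and (2.6, 7.7) in frame 2.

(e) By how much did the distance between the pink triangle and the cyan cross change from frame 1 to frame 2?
+1.2

Distance in frame 1: 9.6. Distance in frame 2: 10.8.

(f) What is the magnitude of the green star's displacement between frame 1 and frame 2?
2.5

The green star moved from (7.6, 4.7) to (9.4, 3.0), a distance of √(1.8² + 1.7²) ≈ 2.5.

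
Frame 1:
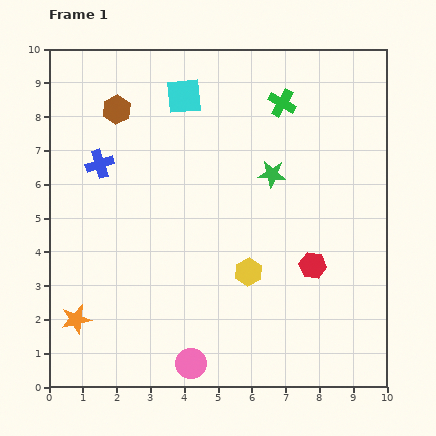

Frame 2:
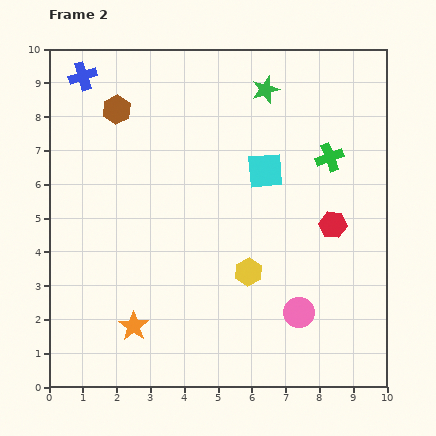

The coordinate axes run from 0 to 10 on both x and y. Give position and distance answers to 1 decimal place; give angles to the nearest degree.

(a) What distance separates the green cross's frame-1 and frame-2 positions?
2.1

The green cross moved from (6.9, 8.4) to (8.3, 6.8), a distance of √(1.4² + 1.6²) ≈ 2.1.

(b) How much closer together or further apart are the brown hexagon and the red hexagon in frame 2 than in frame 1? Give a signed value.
-0.2

Distance in frame 1: 7.4. Distance in frame 2: 7.2.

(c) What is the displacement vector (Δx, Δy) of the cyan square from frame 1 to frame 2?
(2.4, -2.2)

The cyan square was at (4.0, 8.6) in frame 1 and (6.4, 6.4) in frame 2.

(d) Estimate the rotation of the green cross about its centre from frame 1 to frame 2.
40° clockwise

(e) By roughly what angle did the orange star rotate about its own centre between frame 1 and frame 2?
23° counter-clockwise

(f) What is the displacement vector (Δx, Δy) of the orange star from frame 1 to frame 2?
(1.7, -0.2)

The orange star was at (0.8, 2.0) in frame 1 and (2.5, 1.8) in frame 2.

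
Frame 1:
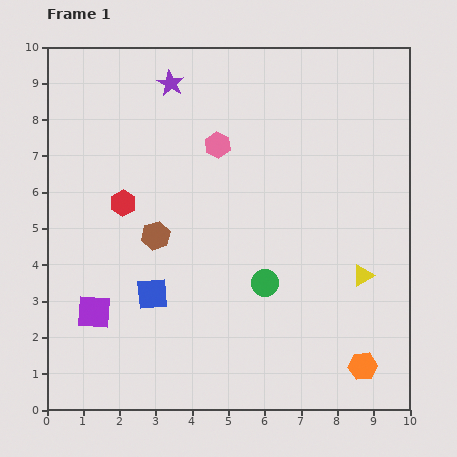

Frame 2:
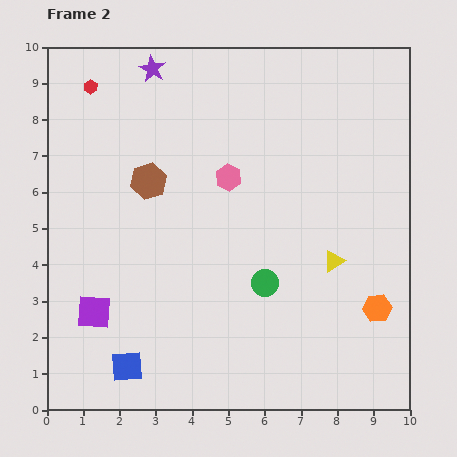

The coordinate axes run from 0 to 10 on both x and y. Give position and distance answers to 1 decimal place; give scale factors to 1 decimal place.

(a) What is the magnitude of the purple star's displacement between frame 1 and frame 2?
0.6

The purple star moved from (3.4, 9.0) to (2.9, 9.4), a distance of √(0.5² + 0.4²) ≈ 0.6.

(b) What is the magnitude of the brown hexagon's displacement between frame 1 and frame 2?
1.5

The brown hexagon moved from (3.0, 4.8) to (2.8, 6.3), a distance of √(0.2² + 1.5²) ≈ 1.5.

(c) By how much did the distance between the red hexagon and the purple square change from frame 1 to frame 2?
+3.1

Distance in frame 1: 3.1. Distance in frame 2: 6.2.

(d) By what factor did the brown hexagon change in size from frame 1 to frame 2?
1.3×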